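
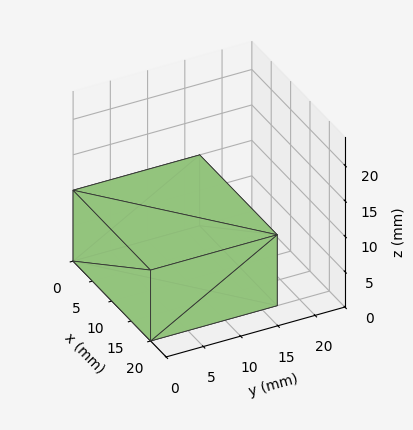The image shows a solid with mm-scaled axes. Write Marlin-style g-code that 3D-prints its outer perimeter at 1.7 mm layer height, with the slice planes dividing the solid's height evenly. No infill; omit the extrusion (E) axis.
Reading the render: the shape is a rectangular box, roughly 20 × 17 mm footprint and 10 mm tall (dimensions read to the nearest mm from the axis ticks). For the g-code, the solid's height is divided into equal slices at the stated Δz and each level perimeter traced with G1 moves after a G0 lift.

; perimeter-only toolpath
G21 ; units = mm
G90 ; absolute positioning
G28 ; home
; layer 1
G0 Z1.7
G0 X0.0 Y0.0
G1 X20.0 Y0.0
G1 X20.0 Y17.0
G1 X0.0 Y17.0
G1 X0.0 Y0.0
; layer 2
G0 Z3.3
G0 X0.0 Y0.0
G1 X20.0 Y0.0
G1 X20.0 Y17.0
G1 X0.0 Y17.0
G1 X0.0 Y0.0
; layer 3
G0 Z5.0
G0 X0.0 Y0.0
G1 X20.0 Y0.0
G1 X20.0 Y17.0
G1 X0.0 Y17.0
G1 X0.0 Y0.0
; layer 4
G0 Z6.7
G0 X0.0 Y0.0
G1 X20.0 Y0.0
G1 X20.0 Y17.0
G1 X0.0 Y17.0
G1 X0.0 Y0.0
; layer 5
G0 Z8.3
G0 X0.0 Y0.0
G1 X20.0 Y0.0
G1 X20.0 Y17.0
G1 X0.0 Y17.0
G1 X0.0 Y0.0
; layer 6
G0 Z10.0
G0 X0.0 Y0.0
G1 X20.0 Y0.0
G1 X20.0 Y17.0
G1 X0.0 Y17.0
G1 X0.0 Y0.0
M2 ; end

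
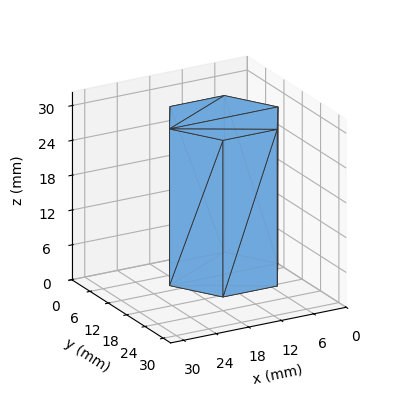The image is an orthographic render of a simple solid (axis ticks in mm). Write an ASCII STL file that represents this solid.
Reading the render: the shape is a regular 6-sided prism (a cylinder approximated with 6 flat sides), circumscribed radius ≈ 10 mm, height ≈ 27 mm (dimensions read to the nearest mm from the axis ticks). For the STL, each face is triangulated and given an outward normal.

solid part
  facet normal 0.0000 0.0000 -1.0000
    outer loop
      vertex 5.00 18.66 0.00
      vertex 15.00 18.66 0.00
      vertex 20.00 10.00 0.00
    endloop
  endfacet
  facet normal 0.0000 0.0000 -1.0000
    outer loop
      vertex 0.00 10.00 0.00
      vertex 5.00 18.66 0.00
      vertex 20.00 10.00 0.00
    endloop
  endfacet
  facet normal 0.0000 0.0000 -1.0000
    outer loop
      vertex 5.00 1.34 0.00
      vertex 0.00 10.00 0.00
      vertex 20.00 10.00 0.00
    endloop
  endfacet
  facet normal 0.0000 0.0000 -1.0000
    outer loop
      vertex 15.00 1.34 0.00
      vertex 5.00 1.34 0.00
      vertex 20.00 10.00 0.00
    endloop
  endfacet
  facet normal 0.0000 0.0000 1.0000
    outer loop
      vertex 20.00 10.00 27.00
      vertex 15.00 18.66 27.00
      vertex 5.00 18.66 27.00
    endloop
  endfacet
  facet normal 0.0000 0.0000 1.0000
    outer loop
      vertex 20.00 10.00 27.00
      vertex 5.00 18.66 27.00
      vertex 0.00 10.00 27.00
    endloop
  endfacet
  facet normal 0.0000 0.0000 1.0000
    outer loop
      vertex 20.00 10.00 27.00
      vertex 0.00 10.00 27.00
      vertex 5.00 1.34 27.00
    endloop
  endfacet
  facet normal 0.0000 0.0000 1.0000
    outer loop
      vertex 20.00 10.00 27.00
      vertex 5.00 1.34 27.00
      vertex 15.00 1.34 27.00
    endloop
  endfacet
  facet normal 0.8660 0.5000 0.0000
    outer loop
      vertex 20.00 10.00 0.00
      vertex 15.00 18.66 0.00
      vertex 15.00 18.66 27.00
    endloop
  endfacet
  facet normal 0.8660 0.5000 0.0000
    outer loop
      vertex 20.00 10.00 0.00
      vertex 15.00 18.66 27.00
      vertex 20.00 10.00 27.00
    endloop
  endfacet
  facet normal 0.0000 1.0000 0.0000
    outer loop
      vertex 15.00 18.66 0.00
      vertex 5.00 18.66 0.00
      vertex 5.00 18.66 27.00
    endloop
  endfacet
  facet normal 0.0000 1.0000 0.0000
    outer loop
      vertex 15.00 18.66 0.00
      vertex 5.00 18.66 27.00
      vertex 15.00 18.66 27.00
    endloop
  endfacet
  facet normal -0.8660 0.5000 0.0000
    outer loop
      vertex 5.00 18.66 0.00
      vertex 0.00 10.00 0.00
      vertex 0.00 10.00 27.00
    endloop
  endfacet
  facet normal -0.8660 0.5000 0.0000
    outer loop
      vertex 5.00 18.66 0.00
      vertex 0.00 10.00 27.00
      vertex 5.00 18.66 27.00
    endloop
  endfacet
  facet normal -0.8660 -0.5000 0.0000
    outer loop
      vertex 0.00 10.00 0.00
      vertex 5.00 1.34 0.00
      vertex 5.00 1.34 27.00
    endloop
  endfacet
  facet normal -0.8660 -0.5000 0.0000
    outer loop
      vertex 0.00 10.00 0.00
      vertex 5.00 1.34 27.00
      vertex 0.00 10.00 27.00
    endloop
  endfacet
  facet normal 0.0000 -1.0000 0.0000
    outer loop
      vertex 5.00 1.34 0.00
      vertex 15.00 1.34 0.00
      vertex 15.00 1.34 27.00
    endloop
  endfacet
  facet normal 0.0000 -1.0000 0.0000
    outer loop
      vertex 5.00 1.34 0.00
      vertex 15.00 1.34 27.00
      vertex 5.00 1.34 27.00
    endloop
  endfacet
  facet normal 0.8660 -0.5000 0.0000
    outer loop
      vertex 15.00 1.34 0.00
      vertex 20.00 10.00 0.00
      vertex 20.00 10.00 27.00
    endloop
  endfacet
  facet normal 0.8660 -0.5000 0.0000
    outer loop
      vertex 15.00 1.34 0.00
      vertex 20.00 10.00 27.00
      vertex 15.00 1.34 27.00
    endloop
  endfacet
endsolid part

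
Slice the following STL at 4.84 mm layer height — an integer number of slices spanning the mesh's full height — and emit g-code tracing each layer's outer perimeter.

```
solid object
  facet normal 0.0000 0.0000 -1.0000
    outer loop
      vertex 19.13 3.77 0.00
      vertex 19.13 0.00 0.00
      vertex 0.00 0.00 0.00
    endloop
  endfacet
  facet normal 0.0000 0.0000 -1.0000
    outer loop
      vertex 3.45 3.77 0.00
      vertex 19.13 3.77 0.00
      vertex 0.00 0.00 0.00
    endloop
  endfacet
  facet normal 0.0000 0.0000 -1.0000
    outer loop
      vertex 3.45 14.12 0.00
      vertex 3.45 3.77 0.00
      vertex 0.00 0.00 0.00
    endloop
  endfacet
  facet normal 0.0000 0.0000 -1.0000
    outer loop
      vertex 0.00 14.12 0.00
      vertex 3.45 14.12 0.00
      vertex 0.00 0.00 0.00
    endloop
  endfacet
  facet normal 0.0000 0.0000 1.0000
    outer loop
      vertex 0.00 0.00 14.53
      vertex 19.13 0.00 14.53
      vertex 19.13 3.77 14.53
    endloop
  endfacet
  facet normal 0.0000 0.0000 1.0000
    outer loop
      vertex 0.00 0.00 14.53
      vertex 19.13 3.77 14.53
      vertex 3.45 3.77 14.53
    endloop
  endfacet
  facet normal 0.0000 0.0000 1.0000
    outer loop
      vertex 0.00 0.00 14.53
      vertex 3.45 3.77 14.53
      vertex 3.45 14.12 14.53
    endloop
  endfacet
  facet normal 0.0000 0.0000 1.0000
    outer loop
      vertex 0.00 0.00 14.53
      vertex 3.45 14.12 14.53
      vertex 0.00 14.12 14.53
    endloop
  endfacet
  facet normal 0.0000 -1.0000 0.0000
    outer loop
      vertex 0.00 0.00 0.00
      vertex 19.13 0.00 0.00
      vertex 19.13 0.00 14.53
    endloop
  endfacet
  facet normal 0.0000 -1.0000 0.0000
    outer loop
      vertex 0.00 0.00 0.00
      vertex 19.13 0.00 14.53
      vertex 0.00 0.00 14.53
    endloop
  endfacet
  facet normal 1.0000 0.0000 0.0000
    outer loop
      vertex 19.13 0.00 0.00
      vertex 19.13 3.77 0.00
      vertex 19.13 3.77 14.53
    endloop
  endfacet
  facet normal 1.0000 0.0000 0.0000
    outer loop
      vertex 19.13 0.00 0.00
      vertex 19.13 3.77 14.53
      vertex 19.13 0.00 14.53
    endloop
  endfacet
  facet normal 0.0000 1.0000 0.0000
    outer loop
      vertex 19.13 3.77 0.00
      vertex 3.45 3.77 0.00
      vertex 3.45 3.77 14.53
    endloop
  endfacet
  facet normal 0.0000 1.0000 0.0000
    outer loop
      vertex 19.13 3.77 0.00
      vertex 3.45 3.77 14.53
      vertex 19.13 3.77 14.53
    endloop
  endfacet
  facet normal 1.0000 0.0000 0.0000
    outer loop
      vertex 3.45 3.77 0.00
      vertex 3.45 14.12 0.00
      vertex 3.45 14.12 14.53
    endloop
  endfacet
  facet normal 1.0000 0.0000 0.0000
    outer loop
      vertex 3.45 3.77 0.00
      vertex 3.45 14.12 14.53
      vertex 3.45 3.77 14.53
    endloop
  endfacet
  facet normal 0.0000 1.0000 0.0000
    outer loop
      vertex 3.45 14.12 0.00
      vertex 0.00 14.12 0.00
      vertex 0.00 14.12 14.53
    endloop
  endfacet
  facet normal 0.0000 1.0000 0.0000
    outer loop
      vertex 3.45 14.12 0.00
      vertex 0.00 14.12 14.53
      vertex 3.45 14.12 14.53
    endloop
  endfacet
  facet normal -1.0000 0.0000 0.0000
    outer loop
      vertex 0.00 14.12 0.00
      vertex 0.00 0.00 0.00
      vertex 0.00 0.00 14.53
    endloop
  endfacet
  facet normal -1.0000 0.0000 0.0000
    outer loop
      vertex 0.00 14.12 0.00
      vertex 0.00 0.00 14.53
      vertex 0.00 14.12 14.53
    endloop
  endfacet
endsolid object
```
; perimeter-only toolpath
G21 ; units = mm
G90 ; absolute positioning
G28 ; home
; layer 1
G0 Z4.84
G0 X0.00 Y0.00
G1 X19.13 Y0.00
G1 X19.13 Y3.77
G1 X3.45 Y3.77
G1 X3.45 Y14.12
G1 X0.00 Y14.12
G1 X0.00 Y0.00
; layer 2
G0 Z9.69
G0 X0.00 Y0.00
G1 X19.13 Y0.00
G1 X19.13 Y3.77
G1 X3.45 Y3.77
G1 X3.45 Y14.12
G1 X0.00 Y14.12
G1 X0.00 Y0.00
; layer 3
G0 Z14.53
G0 X0.00 Y0.00
G1 X19.13 Y0.00
G1 X19.13 Y3.77
G1 X3.45 Y3.77
G1 X3.45 Y14.12
G1 X0.00 Y14.12
G1 X0.00 Y0.00
M2 ; end

The solid is an L-shaped prism: outer 19.1 × 14.1 mm, arm thicknesses ≈ 3.77 mm (horizontal) and 3.45 mm (vertical), extruded 14.5 mm in z. Slicing at Δz = 4.84 mm — 3 equal slices spanning the solid's height, so layer i sits at z = i·h/3 — gives 3 non-empty perimeters. Each is a 6-segment closed polygon; G0 lifts to the layer z and rapids to the start vertex, then G1 traces the edges.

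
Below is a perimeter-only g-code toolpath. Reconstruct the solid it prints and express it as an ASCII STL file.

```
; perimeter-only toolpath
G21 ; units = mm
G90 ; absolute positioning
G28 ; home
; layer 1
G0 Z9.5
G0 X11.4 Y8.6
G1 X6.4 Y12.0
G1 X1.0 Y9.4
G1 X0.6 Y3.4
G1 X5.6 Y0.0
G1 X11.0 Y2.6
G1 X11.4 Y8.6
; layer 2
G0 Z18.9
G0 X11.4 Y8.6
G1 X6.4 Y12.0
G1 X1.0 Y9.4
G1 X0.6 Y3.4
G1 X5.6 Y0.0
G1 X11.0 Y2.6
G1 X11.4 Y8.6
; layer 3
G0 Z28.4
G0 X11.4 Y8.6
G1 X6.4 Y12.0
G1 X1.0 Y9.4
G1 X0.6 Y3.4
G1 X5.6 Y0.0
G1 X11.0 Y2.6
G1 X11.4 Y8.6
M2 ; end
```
solid part
  facet normal 0.0000 0.0000 -1.0000
    outer loop
      vertex 1.0 9.4 0.0
      vertex 6.4 12.0 0.0
      vertex 11.4 8.6 0.0
    endloop
  endfacet
  facet normal 0.0000 0.0000 -1.0000
    outer loop
      vertex 0.6 3.4 0.0
      vertex 1.0 9.4 0.0
      vertex 11.4 8.6 0.0
    endloop
  endfacet
  facet normal 0.0000 0.0000 -1.0000
    outer loop
      vertex 5.6 0.0 0.0
      vertex 0.6 3.4 0.0
      vertex 11.4 8.6 0.0
    endloop
  endfacet
  facet normal 0.0000 0.0000 -1.0000
    outer loop
      vertex 11.0 2.6 0.0
      vertex 5.6 0.0 0.0
      vertex 11.4 8.6 0.0
    endloop
  endfacet
  facet normal 0.0000 0.0000 1.0000
    outer loop
      vertex 11.4 8.6 28.4
      vertex 6.4 12.0 28.4
      vertex 1.0 9.4 28.4
    endloop
  endfacet
  facet normal 0.0000 0.0000 1.0000
    outer loop
      vertex 11.4 8.6 28.4
      vertex 1.0 9.4 28.4
      vertex 0.6 3.4 28.4
    endloop
  endfacet
  facet normal 0.0000 0.0000 1.0000
    outer loop
      vertex 11.4 8.6 28.4
      vertex 0.6 3.4 28.4
      vertex 5.6 0.0 28.4
    endloop
  endfacet
  facet normal 0.0000 0.0000 1.0000
    outer loop
      vertex 11.4 8.6 28.4
      vertex 5.6 0.0 28.4
      vertex 11.0 2.6 28.4
    endloop
  endfacet
  facet normal 0.5623 0.8269 0.0000
    outer loop
      vertex 11.4 8.6 0.0
      vertex 6.4 12.0 0.0
      vertex 6.4 12.0 28.4
    endloop
  endfacet
  facet normal 0.5623 0.8269 0.0000
    outer loop
      vertex 11.4 8.6 0.0
      vertex 6.4 12.0 28.4
      vertex 11.4 8.6 28.4
    endloop
  endfacet
  facet normal -0.4338 0.9010 0.0000
    outer loop
      vertex 6.4 12.0 0.0
      vertex 1.0 9.4 0.0
      vertex 1.0 9.4 28.4
    endloop
  endfacet
  facet normal -0.4338 0.9010 0.0000
    outer loop
      vertex 6.4 12.0 0.0
      vertex 1.0 9.4 28.4
      vertex 6.4 12.0 28.4
    endloop
  endfacet
  facet normal -0.9978 0.0665 0.0000
    outer loop
      vertex 1.0 9.4 0.0
      vertex 0.6 3.4 0.0
      vertex 0.6 3.4 28.4
    endloop
  endfacet
  facet normal -0.9978 0.0665 0.0000
    outer loop
      vertex 1.0 9.4 0.0
      vertex 0.6 3.4 28.4
      vertex 1.0 9.4 28.4
    endloop
  endfacet
  facet normal -0.5623 -0.8269 0.0000
    outer loop
      vertex 0.6 3.4 0.0
      vertex 5.6 0.0 0.0
      vertex 5.6 0.0 28.4
    endloop
  endfacet
  facet normal -0.5623 -0.8269 0.0000
    outer loop
      vertex 0.6 3.4 0.0
      vertex 5.6 0.0 28.4
      vertex 0.6 3.4 28.4
    endloop
  endfacet
  facet normal 0.4338 -0.9010 0.0000
    outer loop
      vertex 5.6 0.0 0.0
      vertex 11.0 2.6 0.0
      vertex 11.0 2.6 28.4
    endloop
  endfacet
  facet normal 0.4338 -0.9010 0.0000
    outer loop
      vertex 5.6 0.0 0.0
      vertex 11.0 2.6 28.4
      vertex 5.6 0.0 28.4
    endloop
  endfacet
  facet normal 0.9978 -0.0665 0.0000
    outer loop
      vertex 11.0 2.6 0.0
      vertex 11.4 8.6 0.0
      vertex 11.4 8.6 28.4
    endloop
  endfacet
  facet normal 0.9978 -0.0665 0.0000
    outer loop
      vertex 11.0 2.6 0.0
      vertex 11.4 8.6 28.4
      vertex 11.0 2.6 28.4
    endloop
  endfacet
endsolid part

The G0 Z moves step by Δz≈9.5 mm. Every layer's G1 loop is the same polygon, so the solid is a straight extrusion of it from z=0 to z≈28.4. Closing with flat bottom and top caps and triangulating gives 20 facets — a regular 6-sided prism (a cylinder approximated with 6 flat sides), circumscribed radius ≈ 6 mm, height ≈ 28.4 mm.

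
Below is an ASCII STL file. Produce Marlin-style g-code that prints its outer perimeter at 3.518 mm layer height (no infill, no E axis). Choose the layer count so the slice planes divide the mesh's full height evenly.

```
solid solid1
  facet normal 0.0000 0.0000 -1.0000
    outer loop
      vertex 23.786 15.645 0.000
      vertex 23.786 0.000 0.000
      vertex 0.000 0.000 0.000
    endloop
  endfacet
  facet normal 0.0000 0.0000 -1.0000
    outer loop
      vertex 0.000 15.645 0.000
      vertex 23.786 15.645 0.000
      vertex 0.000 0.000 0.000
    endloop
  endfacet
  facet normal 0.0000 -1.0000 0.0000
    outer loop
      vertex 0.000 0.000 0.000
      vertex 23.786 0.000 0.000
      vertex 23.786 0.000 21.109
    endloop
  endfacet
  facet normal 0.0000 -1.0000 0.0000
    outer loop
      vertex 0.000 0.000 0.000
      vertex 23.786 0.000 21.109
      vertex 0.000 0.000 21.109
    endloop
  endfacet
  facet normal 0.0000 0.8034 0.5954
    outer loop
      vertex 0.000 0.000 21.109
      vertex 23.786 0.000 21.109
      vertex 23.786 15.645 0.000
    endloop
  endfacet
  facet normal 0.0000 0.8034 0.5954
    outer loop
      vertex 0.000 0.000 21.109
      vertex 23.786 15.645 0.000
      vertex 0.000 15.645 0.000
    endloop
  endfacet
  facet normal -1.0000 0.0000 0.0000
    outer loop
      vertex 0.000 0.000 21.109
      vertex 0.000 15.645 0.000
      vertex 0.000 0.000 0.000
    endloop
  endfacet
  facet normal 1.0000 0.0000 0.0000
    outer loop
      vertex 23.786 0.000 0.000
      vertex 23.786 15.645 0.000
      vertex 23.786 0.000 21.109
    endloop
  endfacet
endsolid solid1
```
; perimeter-only toolpath
G21 ; units = mm
G90 ; absolute positioning
G28 ; home
; layer 1
G0 Z3.518
G0 X0.000 Y0.000
G1 X23.786 Y0.000
G1 X23.786 Y13.037
G1 X0.000 Y13.037
G1 X0.000 Y0.000
; layer 2
G0 Z7.036
G0 X0.000 Y0.000
G1 X23.786 Y0.000
G1 X23.786 Y10.430
G1 X0.000 Y10.430
G1 X0.000 Y0.000
; layer 3
G0 Z10.555
G0 X0.000 Y0.000
G1 X23.786 Y0.000
G1 X23.786 Y7.822
G1 X0.000 Y7.822
G1 X0.000 Y0.000
; layer 4
G0 Z14.073
G0 X0.000 Y0.000
G1 X23.786 Y0.000
G1 X23.786 Y5.215
G1 X0.000 Y5.215
G1 X0.000 Y0.000
; layer 5
G0 Z17.591
G0 X0.000 Y0.000
G1 X23.786 Y0.000
G1 X23.786 Y2.607
G1 X0.000 Y2.607
G1 X0.000 Y0.000
M2 ; end

The solid is a wedge (ramp): 23.8 × 15.6 mm base, rising to 21.1 mm along the y=0 edge and sloping linearly to z=0 at y=15.6. Slicing at Δz = 3.518 mm — 6 equal slices spanning the solid's height, so layer i sits at z = i·h/6 — gives 5 non-empty perimeters. Each is a 4-segment closed polygon; G0 lifts to the layer z and rapids to the start vertex, then G1 traces the edges. The cross-section shrinks linearly with z (the slice at the apex is degenerate and omitted).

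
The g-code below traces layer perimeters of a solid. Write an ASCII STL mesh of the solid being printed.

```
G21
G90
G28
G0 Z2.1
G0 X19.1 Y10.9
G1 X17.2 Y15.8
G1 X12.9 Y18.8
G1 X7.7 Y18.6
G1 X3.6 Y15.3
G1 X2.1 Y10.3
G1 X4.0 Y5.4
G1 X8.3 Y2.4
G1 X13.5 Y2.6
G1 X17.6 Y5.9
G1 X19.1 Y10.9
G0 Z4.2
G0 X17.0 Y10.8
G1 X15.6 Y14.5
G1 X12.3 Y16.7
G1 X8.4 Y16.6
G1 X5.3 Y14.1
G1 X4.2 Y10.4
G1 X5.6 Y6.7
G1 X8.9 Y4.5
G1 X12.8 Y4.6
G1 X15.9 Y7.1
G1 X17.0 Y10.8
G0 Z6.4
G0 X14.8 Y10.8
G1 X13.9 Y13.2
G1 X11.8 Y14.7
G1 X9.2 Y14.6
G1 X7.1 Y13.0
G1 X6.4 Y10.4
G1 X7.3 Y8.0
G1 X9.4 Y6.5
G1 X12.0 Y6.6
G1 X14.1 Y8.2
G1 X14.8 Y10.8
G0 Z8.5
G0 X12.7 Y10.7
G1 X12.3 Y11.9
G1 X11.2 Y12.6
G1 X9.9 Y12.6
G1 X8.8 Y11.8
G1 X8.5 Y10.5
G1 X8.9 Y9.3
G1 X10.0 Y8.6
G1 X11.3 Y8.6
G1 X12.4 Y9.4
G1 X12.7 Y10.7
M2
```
solid part
  facet normal 0.0000 0.0000 -1.0000
    outer loop
      vertex 13.5 20.8 0.0
      vertex 18.9 17.1 0.0
      vertex 21.2 11.0 0.0
    endloop
  endfacet
  facet normal 0.0000 0.0000 -1.0000
    outer loop
      vertex 7.0 20.6 0.0
      vertex 13.5 20.8 0.0
      vertex 21.2 11.0 0.0
    endloop
  endfacet
  facet normal 0.0000 0.0000 -1.0000
    outer loop
      vertex 1.8 16.5 0.0
      vertex 7.0 20.6 0.0
      vertex 21.2 11.0 0.0
    endloop
  endfacet
  facet normal 0.0000 0.0000 -1.0000
    outer loop
      vertex 0.0 10.2 0.0
      vertex 1.8 16.5 0.0
      vertex 21.2 11.0 0.0
    endloop
  endfacet
  facet normal 0.0000 0.0000 -1.0000
    outer loop
      vertex 2.3 4.1 0.0
      vertex 0.0 10.2 0.0
      vertex 21.2 11.0 0.0
    endloop
  endfacet
  facet normal 0.0000 0.0000 -1.0000
    outer loop
      vertex 7.7 0.4 0.0
      vertex 2.3 4.1 0.0
      vertex 21.2 11.0 0.0
    endloop
  endfacet
  facet normal 0.0000 0.0000 -1.0000
    outer loop
      vertex 14.2 0.6 0.0
      vertex 7.7 0.4 0.0
      vertex 21.2 11.0 0.0
    endloop
  endfacet
  facet normal 0.0000 0.0000 -1.0000
    outer loop
      vertex 19.4 4.7 0.0
      vertex 14.2 0.6 0.0
      vertex 21.2 11.0 0.0
    endloop
  endfacet
  facet normal 0.6787 0.2559 0.6884
    outer loop
      vertex 21.2 11.0 0.0
      vertex 18.9 17.1 0.0
      vertex 10.6 10.6 10.6
    endloop
  endfacet
  facet normal 0.4101 0.5985 0.6882
    outer loop
      vertex 18.9 17.1 0.0
      vertex 13.5 20.8 0.0
      vertex 10.6 10.6 10.6
    endloop
  endfacet
  facet normal -0.0223 0.7234 0.6900
    outer loop
      vertex 13.5 20.8 0.0
      vertex 7.0 20.6 0.0
      vertex 10.6 10.6 10.6
    endloop
  endfacet
  facet normal -0.4486 0.5690 0.6892
    outer loop
      vertex 7.0 20.6 0.0
      vertex 1.8 16.5 0.0
      vertex 10.6 10.6 10.6
    endloop
  endfacet
  facet normal -0.6967 0.1991 0.6892
    outer loop
      vertex 1.8 16.5 0.0
      vertex 0.0 10.2 0.0
      vertex 10.6 10.6 10.6
    endloop
  endfacet
  facet normal -0.6787 -0.2559 0.6884
    outer loop
      vertex 0.0 10.2 0.0
      vertex 2.3 4.1 0.0
      vertex 10.6 10.6 10.6
    endloop
  endfacet
  facet normal -0.4101 -0.5985 0.6882
    outer loop
      vertex 2.3 4.1 0.0
      vertex 7.7 0.4 0.0
      vertex 10.6 10.6 10.6
    endloop
  endfacet
  facet normal 0.0223 -0.7234 0.6900
    outer loop
      vertex 7.7 0.4 0.0
      vertex 14.2 0.6 0.0
      vertex 10.6 10.6 10.6
    endloop
  endfacet
  facet normal 0.4486 -0.5690 0.6892
    outer loop
      vertex 14.2 0.6 0.0
      vertex 19.4 4.7 0.0
      vertex 10.6 10.6 10.6
    endloop
  endfacet
  facet normal 0.6967 -0.1991 0.6892
    outer loop
      vertex 19.4 4.7 0.0
      vertex 21.2 11.0 0.0
      vertex 10.6 10.6 10.6
    endloop
  endfacet
endsolid part

The G0 Z moves step by Δz≈2.1 mm. The G1 loops shrink linearly with z, so the solid tapers from its base footprint up to z≈10.6. Closing with a flat bottom cap and the tapered top and triangulating gives 18 facets — a regular 10-sided pyramid, base circumscribed radius ≈ 10.6 mm, apex at z ≈ 10.6 mm.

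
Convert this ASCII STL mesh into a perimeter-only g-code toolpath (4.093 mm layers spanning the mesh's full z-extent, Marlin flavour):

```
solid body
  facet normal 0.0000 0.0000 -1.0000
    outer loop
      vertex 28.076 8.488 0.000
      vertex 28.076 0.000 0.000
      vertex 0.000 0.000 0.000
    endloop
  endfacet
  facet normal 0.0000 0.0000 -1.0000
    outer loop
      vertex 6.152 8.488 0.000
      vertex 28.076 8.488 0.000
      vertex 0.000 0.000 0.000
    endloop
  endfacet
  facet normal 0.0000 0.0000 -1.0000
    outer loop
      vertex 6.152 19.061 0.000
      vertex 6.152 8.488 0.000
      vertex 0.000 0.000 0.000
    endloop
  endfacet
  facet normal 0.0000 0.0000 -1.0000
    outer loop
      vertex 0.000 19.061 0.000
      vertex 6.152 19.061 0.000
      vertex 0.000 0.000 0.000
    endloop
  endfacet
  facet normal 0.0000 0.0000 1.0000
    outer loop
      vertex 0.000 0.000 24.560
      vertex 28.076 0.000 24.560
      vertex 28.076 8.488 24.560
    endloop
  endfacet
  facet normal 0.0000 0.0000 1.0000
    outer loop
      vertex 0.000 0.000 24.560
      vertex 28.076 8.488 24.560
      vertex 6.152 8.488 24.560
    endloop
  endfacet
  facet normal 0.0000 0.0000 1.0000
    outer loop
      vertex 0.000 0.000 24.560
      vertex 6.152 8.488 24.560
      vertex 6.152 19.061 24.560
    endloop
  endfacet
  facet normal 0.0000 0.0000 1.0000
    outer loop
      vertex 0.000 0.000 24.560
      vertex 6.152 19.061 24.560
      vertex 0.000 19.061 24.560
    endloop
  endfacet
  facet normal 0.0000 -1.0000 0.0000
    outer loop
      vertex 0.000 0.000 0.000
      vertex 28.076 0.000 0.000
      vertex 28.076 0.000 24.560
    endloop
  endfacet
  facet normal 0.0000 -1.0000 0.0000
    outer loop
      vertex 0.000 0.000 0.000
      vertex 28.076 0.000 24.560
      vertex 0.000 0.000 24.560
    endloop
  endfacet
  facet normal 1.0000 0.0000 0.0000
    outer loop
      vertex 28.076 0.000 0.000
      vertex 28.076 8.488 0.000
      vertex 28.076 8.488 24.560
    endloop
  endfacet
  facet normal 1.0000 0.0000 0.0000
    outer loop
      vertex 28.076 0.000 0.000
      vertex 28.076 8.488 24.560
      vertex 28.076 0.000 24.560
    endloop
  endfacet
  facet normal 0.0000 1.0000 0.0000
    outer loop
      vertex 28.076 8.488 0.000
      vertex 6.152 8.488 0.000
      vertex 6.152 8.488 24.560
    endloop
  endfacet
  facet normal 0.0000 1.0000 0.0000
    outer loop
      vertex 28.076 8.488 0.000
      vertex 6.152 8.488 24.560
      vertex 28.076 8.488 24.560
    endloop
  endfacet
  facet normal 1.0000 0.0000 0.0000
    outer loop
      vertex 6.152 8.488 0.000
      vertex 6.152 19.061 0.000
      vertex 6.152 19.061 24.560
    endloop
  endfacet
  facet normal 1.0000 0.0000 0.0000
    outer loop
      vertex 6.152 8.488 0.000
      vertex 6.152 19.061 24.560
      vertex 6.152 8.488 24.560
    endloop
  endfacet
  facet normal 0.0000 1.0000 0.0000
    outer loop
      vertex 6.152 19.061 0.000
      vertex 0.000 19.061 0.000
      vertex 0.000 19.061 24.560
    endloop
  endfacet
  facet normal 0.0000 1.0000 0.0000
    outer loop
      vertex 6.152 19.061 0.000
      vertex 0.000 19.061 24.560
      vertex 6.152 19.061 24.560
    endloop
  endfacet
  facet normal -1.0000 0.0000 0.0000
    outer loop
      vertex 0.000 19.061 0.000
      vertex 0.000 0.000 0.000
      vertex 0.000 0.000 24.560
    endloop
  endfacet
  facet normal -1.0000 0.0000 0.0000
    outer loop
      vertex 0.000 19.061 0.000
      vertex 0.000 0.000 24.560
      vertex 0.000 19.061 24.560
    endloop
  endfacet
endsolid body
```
; perimeter-only toolpath
G21 ; units = mm
G90 ; absolute positioning
G28 ; home
; layer 1
G0 Z4.093
G0 X0.000 Y0.000
G1 X28.076 Y0.000
G1 X28.076 Y8.488
G1 X6.152 Y8.488
G1 X6.152 Y19.061
G1 X0.000 Y19.061
G1 X0.000 Y0.000
; layer 2
G0 Z8.187
G0 X0.000 Y0.000
G1 X28.076 Y0.000
G1 X28.076 Y8.488
G1 X6.152 Y8.488
G1 X6.152 Y19.061
G1 X0.000 Y19.061
G1 X0.000 Y0.000
; layer 3
G0 Z12.280
G0 X0.000 Y0.000
G1 X28.076 Y0.000
G1 X28.076 Y8.488
G1 X6.152 Y8.488
G1 X6.152 Y19.061
G1 X0.000 Y19.061
G1 X0.000 Y0.000
; layer 4
G0 Z16.373
G0 X0.000 Y0.000
G1 X28.076 Y0.000
G1 X28.076 Y8.488
G1 X6.152 Y8.488
G1 X6.152 Y19.061
G1 X0.000 Y19.061
G1 X0.000 Y0.000
; layer 5
G0 Z20.467
G0 X0.000 Y0.000
G1 X28.076 Y0.000
G1 X28.076 Y8.488
G1 X6.152 Y8.488
G1 X6.152 Y19.061
G1 X0.000 Y19.061
G1 X0.000 Y0.000
; layer 6
G0 Z24.560
G0 X0.000 Y0.000
G1 X28.076 Y0.000
G1 X28.076 Y8.488
G1 X6.152 Y8.488
G1 X6.152 Y19.061
G1 X0.000 Y19.061
G1 X0.000 Y0.000
M2 ; end

The solid is an L-shaped prism: outer 28.1 × 19.1 mm, arm thicknesses ≈ 8.49 mm (horizontal) and 6.15 mm (vertical), extruded 24.6 mm in z. Slicing at Δz = 4.093 mm — 6 equal slices spanning the solid's height, so layer i sits at z = i·h/6 — gives 6 non-empty perimeters. Each is a 6-segment closed polygon; G0 lifts to the layer z and rapids to the start vertex, then G1 traces the edges.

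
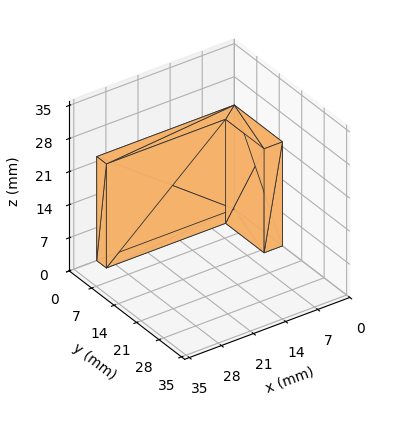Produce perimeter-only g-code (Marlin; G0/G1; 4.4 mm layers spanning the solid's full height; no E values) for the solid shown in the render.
Reading the render: the shape is an L-shaped prism: outer 30 × 15 mm, arm thicknesses ≈ 3 mm (horizontal) and 4 mm (vertical), extruded 22 mm in z (dimensions read to the nearest mm from the axis ticks). For the g-code, the solid's height is divided into equal slices at the stated Δz and each level perimeter traced with G1 moves after a G0 lift.

; perimeter-only toolpath
G21 ; units = mm
G90 ; absolute positioning
G28 ; home
; layer 1
G0 Z4.4
G0 X0.0 Y0.0
G1 X30.0 Y0.0
G1 X30.0 Y3.0
G1 X4.0 Y3.0
G1 X4.0 Y15.0
G1 X0.0 Y15.0
G1 X0.0 Y0.0
; layer 2
G0 Z8.8
G0 X0.0 Y0.0
G1 X30.0 Y0.0
G1 X30.0 Y3.0
G1 X4.0 Y3.0
G1 X4.0 Y15.0
G1 X0.0 Y15.0
G1 X0.0 Y0.0
; layer 3
G0 Z13.2
G0 X0.0 Y0.0
G1 X30.0 Y0.0
G1 X30.0 Y3.0
G1 X4.0 Y3.0
G1 X4.0 Y15.0
G1 X0.0 Y15.0
G1 X0.0 Y0.0
; layer 4
G0 Z17.6
G0 X0.0 Y0.0
G1 X30.0 Y0.0
G1 X30.0 Y3.0
G1 X4.0 Y3.0
G1 X4.0 Y15.0
G1 X0.0 Y15.0
G1 X0.0 Y0.0
; layer 5
G0 Z22.0
G0 X0.0 Y0.0
G1 X30.0 Y0.0
G1 X30.0 Y3.0
G1 X4.0 Y3.0
G1 X4.0 Y15.0
G1 X0.0 Y15.0
G1 X0.0 Y0.0
M2 ; end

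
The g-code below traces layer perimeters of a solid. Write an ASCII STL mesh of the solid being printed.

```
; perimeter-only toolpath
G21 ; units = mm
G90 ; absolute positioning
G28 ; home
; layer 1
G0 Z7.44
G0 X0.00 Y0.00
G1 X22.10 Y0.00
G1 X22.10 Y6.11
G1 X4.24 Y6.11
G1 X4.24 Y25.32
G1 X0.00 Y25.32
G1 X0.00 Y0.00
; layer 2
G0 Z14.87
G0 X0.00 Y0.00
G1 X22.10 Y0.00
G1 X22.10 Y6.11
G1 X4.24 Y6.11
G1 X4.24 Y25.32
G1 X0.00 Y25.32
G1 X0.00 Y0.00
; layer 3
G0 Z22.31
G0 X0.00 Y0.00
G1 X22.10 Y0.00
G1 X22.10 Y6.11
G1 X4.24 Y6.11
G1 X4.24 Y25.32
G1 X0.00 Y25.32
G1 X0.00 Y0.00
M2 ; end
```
solid part
  facet normal 0.0000 0.0000 -1.0000
    outer loop
      vertex 22.10 6.11 0.00
      vertex 22.10 0.00 0.00
      vertex 0.00 0.00 0.00
    endloop
  endfacet
  facet normal 0.0000 0.0000 -1.0000
    outer loop
      vertex 4.24 6.11 0.00
      vertex 22.10 6.11 0.00
      vertex 0.00 0.00 0.00
    endloop
  endfacet
  facet normal 0.0000 0.0000 -1.0000
    outer loop
      vertex 4.24 25.32 0.00
      vertex 4.24 6.11 0.00
      vertex 0.00 0.00 0.00
    endloop
  endfacet
  facet normal 0.0000 0.0000 -1.0000
    outer loop
      vertex 0.00 25.32 0.00
      vertex 4.24 25.32 0.00
      vertex 0.00 0.00 0.00
    endloop
  endfacet
  facet normal 0.0000 0.0000 1.0000
    outer loop
      vertex 0.00 0.00 22.31
      vertex 22.10 0.00 22.31
      vertex 22.10 6.11 22.31
    endloop
  endfacet
  facet normal 0.0000 0.0000 1.0000
    outer loop
      vertex 0.00 0.00 22.31
      vertex 22.10 6.11 22.31
      vertex 4.24 6.11 22.31
    endloop
  endfacet
  facet normal 0.0000 0.0000 1.0000
    outer loop
      vertex 0.00 0.00 22.31
      vertex 4.24 6.11 22.31
      vertex 4.24 25.32 22.31
    endloop
  endfacet
  facet normal 0.0000 0.0000 1.0000
    outer loop
      vertex 0.00 0.00 22.31
      vertex 4.24 25.32 22.31
      vertex 0.00 25.32 22.31
    endloop
  endfacet
  facet normal 0.0000 -1.0000 0.0000
    outer loop
      vertex 0.00 0.00 0.00
      vertex 22.10 0.00 0.00
      vertex 22.10 0.00 22.31
    endloop
  endfacet
  facet normal 0.0000 -1.0000 0.0000
    outer loop
      vertex 0.00 0.00 0.00
      vertex 22.10 0.00 22.31
      vertex 0.00 0.00 22.31
    endloop
  endfacet
  facet normal 1.0000 0.0000 0.0000
    outer loop
      vertex 22.10 0.00 0.00
      vertex 22.10 6.11 0.00
      vertex 22.10 6.11 22.31
    endloop
  endfacet
  facet normal 1.0000 0.0000 0.0000
    outer loop
      vertex 22.10 0.00 0.00
      vertex 22.10 6.11 22.31
      vertex 22.10 0.00 22.31
    endloop
  endfacet
  facet normal 0.0000 1.0000 0.0000
    outer loop
      vertex 22.10 6.11 0.00
      vertex 4.24 6.11 0.00
      vertex 4.24 6.11 22.31
    endloop
  endfacet
  facet normal 0.0000 1.0000 0.0000
    outer loop
      vertex 22.10 6.11 0.00
      vertex 4.24 6.11 22.31
      vertex 22.10 6.11 22.31
    endloop
  endfacet
  facet normal 1.0000 0.0000 0.0000
    outer loop
      vertex 4.24 6.11 0.00
      vertex 4.24 25.32 0.00
      vertex 4.24 25.32 22.31
    endloop
  endfacet
  facet normal 1.0000 0.0000 0.0000
    outer loop
      vertex 4.24 6.11 0.00
      vertex 4.24 25.32 22.31
      vertex 4.24 6.11 22.31
    endloop
  endfacet
  facet normal 0.0000 1.0000 0.0000
    outer loop
      vertex 4.24 25.32 0.00
      vertex 0.00 25.32 0.00
      vertex 0.00 25.32 22.31
    endloop
  endfacet
  facet normal 0.0000 1.0000 0.0000
    outer loop
      vertex 4.24 25.32 0.00
      vertex 0.00 25.32 22.31
      vertex 4.24 25.32 22.31
    endloop
  endfacet
  facet normal -1.0000 0.0000 0.0000
    outer loop
      vertex 0.00 25.32 0.00
      vertex 0.00 0.00 0.00
      vertex 0.00 0.00 22.31
    endloop
  endfacet
  facet normal -1.0000 0.0000 0.0000
    outer loop
      vertex 0.00 25.32 0.00
      vertex 0.00 0.00 22.31
      vertex 0.00 25.32 22.31
    endloop
  endfacet
endsolid part

The G0 Z moves step by Δz≈7.44 mm. Every layer's G1 loop is the same polygon, so the solid is a straight extrusion of it from z=0 to z≈22.3. Closing with flat bottom and top caps and triangulating gives 20 facets — an L-shaped prism: outer 22.1 × 25.3 mm, arm thicknesses ≈ 6.11 mm (horizontal) and 4.24 mm (vertical), extruded 22.3 mm in z.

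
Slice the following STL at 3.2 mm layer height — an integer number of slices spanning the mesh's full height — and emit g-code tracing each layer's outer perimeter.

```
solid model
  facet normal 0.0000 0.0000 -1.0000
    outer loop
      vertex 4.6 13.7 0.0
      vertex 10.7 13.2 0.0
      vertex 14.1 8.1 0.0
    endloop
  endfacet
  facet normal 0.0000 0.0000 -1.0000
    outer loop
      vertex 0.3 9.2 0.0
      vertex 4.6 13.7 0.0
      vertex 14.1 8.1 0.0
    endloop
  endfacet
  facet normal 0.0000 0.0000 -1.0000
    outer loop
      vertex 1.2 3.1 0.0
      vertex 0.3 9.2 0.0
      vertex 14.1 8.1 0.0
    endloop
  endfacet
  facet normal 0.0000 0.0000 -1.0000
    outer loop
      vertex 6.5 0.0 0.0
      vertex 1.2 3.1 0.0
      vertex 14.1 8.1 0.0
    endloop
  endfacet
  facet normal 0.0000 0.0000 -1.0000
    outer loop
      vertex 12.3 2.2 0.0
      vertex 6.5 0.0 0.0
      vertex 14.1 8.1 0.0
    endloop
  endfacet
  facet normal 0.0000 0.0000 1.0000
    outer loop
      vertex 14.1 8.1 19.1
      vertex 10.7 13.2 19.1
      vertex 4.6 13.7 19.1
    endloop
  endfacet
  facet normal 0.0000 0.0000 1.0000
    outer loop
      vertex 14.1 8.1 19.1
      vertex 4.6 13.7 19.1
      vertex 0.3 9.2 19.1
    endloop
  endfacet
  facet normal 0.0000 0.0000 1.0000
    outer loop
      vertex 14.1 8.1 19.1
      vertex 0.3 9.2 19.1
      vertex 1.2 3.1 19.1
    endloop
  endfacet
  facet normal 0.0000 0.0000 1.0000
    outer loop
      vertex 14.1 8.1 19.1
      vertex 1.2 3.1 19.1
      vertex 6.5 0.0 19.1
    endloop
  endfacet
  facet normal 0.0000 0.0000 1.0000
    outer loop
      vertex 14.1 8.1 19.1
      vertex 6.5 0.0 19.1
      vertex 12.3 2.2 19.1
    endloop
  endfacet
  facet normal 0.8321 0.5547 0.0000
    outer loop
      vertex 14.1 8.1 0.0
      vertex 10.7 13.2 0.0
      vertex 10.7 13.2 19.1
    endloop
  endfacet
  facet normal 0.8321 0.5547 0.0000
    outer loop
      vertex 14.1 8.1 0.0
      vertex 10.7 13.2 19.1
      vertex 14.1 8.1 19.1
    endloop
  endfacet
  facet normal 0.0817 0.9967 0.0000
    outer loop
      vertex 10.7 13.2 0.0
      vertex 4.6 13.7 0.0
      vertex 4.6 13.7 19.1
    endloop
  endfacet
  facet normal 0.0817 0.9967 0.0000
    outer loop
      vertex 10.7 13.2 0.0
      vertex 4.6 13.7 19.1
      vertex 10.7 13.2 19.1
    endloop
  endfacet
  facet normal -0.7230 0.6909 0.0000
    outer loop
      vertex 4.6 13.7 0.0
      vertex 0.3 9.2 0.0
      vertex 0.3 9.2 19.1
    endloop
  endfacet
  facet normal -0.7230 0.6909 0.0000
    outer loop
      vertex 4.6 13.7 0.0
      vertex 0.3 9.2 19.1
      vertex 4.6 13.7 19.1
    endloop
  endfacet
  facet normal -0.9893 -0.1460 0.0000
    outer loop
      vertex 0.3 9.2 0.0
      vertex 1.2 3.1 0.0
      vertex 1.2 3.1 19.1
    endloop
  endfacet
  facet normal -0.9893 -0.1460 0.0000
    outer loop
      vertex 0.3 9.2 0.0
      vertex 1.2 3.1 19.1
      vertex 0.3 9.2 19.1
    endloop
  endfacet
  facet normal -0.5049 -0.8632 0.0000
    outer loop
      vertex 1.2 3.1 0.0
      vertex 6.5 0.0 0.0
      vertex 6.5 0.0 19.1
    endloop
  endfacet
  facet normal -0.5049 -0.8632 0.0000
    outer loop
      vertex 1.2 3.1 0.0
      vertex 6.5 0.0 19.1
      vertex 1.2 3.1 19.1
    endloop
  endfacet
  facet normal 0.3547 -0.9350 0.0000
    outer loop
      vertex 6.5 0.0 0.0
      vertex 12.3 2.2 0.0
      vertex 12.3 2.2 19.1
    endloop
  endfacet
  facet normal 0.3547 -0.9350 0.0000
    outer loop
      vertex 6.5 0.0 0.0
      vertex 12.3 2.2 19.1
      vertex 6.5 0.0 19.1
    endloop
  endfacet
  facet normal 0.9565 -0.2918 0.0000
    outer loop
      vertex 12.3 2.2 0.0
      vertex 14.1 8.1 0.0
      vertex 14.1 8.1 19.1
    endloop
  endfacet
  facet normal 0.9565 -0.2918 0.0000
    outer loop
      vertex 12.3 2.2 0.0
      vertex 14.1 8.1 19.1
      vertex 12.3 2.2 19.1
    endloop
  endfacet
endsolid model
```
; perimeter-only toolpath
G21 ; units = mm
G90 ; absolute positioning
G28 ; home
; layer 1
G0 Z3.2
G0 X14.1 Y8.1
G1 X10.7 Y13.2
G1 X4.6 Y13.7
G1 X0.3 Y9.2
G1 X1.2 Y3.1
G1 X6.5 Y0.0
G1 X12.3 Y2.2
G1 X14.1 Y8.1
; layer 2
G0 Z6.4
G0 X14.1 Y8.1
G1 X10.7 Y13.2
G1 X4.6 Y13.7
G1 X0.3 Y9.2
G1 X1.2 Y3.1
G1 X6.5 Y0.0
G1 X12.3 Y2.2
G1 X14.1 Y8.1
; layer 3
G0 Z9.6
G0 X14.1 Y8.1
G1 X10.7 Y13.2
G1 X4.6 Y13.7
G1 X0.3 Y9.2
G1 X1.2 Y3.1
G1 X6.5 Y0.0
G1 X12.3 Y2.2
G1 X14.1 Y8.1
; layer 4
G0 Z12.7
G0 X14.1 Y8.1
G1 X10.7 Y13.2
G1 X4.6 Y13.7
G1 X0.3 Y9.2
G1 X1.2 Y3.1
G1 X6.5 Y0.0
G1 X12.3 Y2.2
G1 X14.1 Y8.1
; layer 5
G0 Z15.9
G0 X14.1 Y8.1
G1 X10.7 Y13.2
G1 X4.6 Y13.7
G1 X0.3 Y9.2
G1 X1.2 Y3.1
G1 X6.5 Y0.0
G1 X12.3 Y2.2
G1 X14.1 Y8.1
; layer 6
G0 Z19.1
G0 X14.1 Y8.1
G1 X10.7 Y13.2
G1 X4.6 Y13.7
G1 X0.3 Y9.2
G1 X1.2 Y3.1
G1 X6.5 Y0.0
G1 X12.3 Y2.2
G1 X14.1 Y8.1
M2 ; end

The solid is a regular 7-sided prism (a cylinder approximated with 7 flat sides), circumscribed radius ≈ 7.1 mm, height ≈ 19.1 mm. Slicing at Δz = 3.2 mm — 6 equal slices spanning the solid's height, so layer i sits at z = i·h/6 — gives 6 non-empty perimeters. Each is a 7-segment closed polygon; G0 lifts to the layer z and rapids to the start vertex, then G1 traces the edges.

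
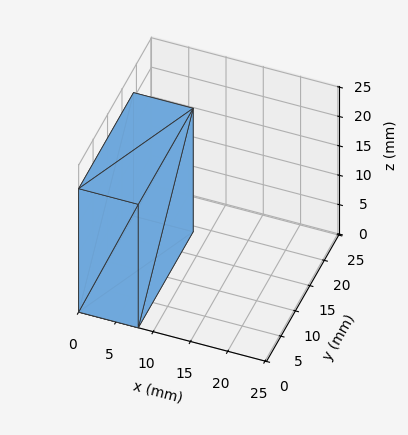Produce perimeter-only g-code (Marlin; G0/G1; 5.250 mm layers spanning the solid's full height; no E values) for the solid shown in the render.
Reading the render: the shape is a rectangular box, roughly 8 × 19 mm footprint and 21 mm tall (dimensions read to the nearest mm from the axis ticks). For the g-code, the solid's height is divided into equal slices at the stated Δz and each level perimeter traced with G1 moves after a G0 lift.

; perimeter-only toolpath
G21 ; units = mm
G90 ; absolute positioning
G28 ; home
; layer 1
G0 Z5.250
G0 X0.000 Y0.000
G1 X8.000 Y0.000
G1 X8.000 Y19.000
G1 X0.000 Y19.000
G1 X0.000 Y0.000
; layer 2
G0 Z10.500
G0 X0.000 Y0.000
G1 X8.000 Y0.000
G1 X8.000 Y19.000
G1 X0.000 Y19.000
G1 X0.000 Y0.000
; layer 3
G0 Z15.750
G0 X0.000 Y0.000
G1 X8.000 Y0.000
G1 X8.000 Y19.000
G1 X0.000 Y19.000
G1 X0.000 Y0.000
; layer 4
G0 Z21.000
G0 X0.000 Y0.000
G1 X8.000 Y0.000
G1 X8.000 Y19.000
G1 X0.000 Y19.000
G1 X0.000 Y0.000
M2 ; end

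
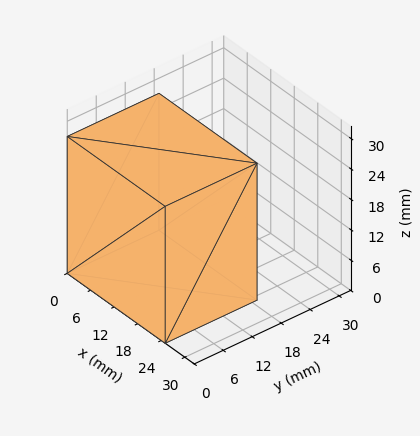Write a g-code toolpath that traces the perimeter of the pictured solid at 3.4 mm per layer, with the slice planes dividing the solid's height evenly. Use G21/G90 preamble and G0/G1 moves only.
Reading the render: the shape is a rectangular box, roughly 25 × 19 mm footprint and 27 mm tall (dimensions read to the nearest mm from the axis ticks). For the g-code, the solid's height is divided into equal slices at the stated Δz and each level perimeter traced with G1 moves after a G0 lift.

; perimeter-only toolpath
G21 ; units = mm
G90 ; absolute positioning
G28 ; home
; layer 1
G0 Z3.4
G0 X0.0 Y0.0
G1 X25.0 Y0.0
G1 X25.0 Y19.0
G1 X0.0 Y19.0
G1 X0.0 Y0.0
; layer 2
G0 Z6.8
G0 X0.0 Y0.0
G1 X25.0 Y0.0
G1 X25.0 Y19.0
G1 X0.0 Y19.0
G1 X0.0 Y0.0
; layer 3
G0 Z10.1
G0 X0.0 Y0.0
G1 X25.0 Y0.0
G1 X25.0 Y19.0
G1 X0.0 Y19.0
G1 X0.0 Y0.0
; layer 4
G0 Z13.5
G0 X0.0 Y0.0
G1 X25.0 Y0.0
G1 X25.0 Y19.0
G1 X0.0 Y19.0
G1 X0.0 Y0.0
; layer 5
G0 Z16.9
G0 X0.0 Y0.0
G1 X25.0 Y0.0
G1 X25.0 Y19.0
G1 X0.0 Y19.0
G1 X0.0 Y0.0
; layer 6
G0 Z20.2
G0 X0.0 Y0.0
G1 X25.0 Y0.0
G1 X25.0 Y19.0
G1 X0.0 Y19.0
G1 X0.0 Y0.0
; layer 7
G0 Z23.6
G0 X0.0 Y0.0
G1 X25.0 Y0.0
G1 X25.0 Y19.0
G1 X0.0 Y19.0
G1 X0.0 Y0.0
; layer 8
G0 Z27.0
G0 X0.0 Y0.0
G1 X25.0 Y0.0
G1 X25.0 Y19.0
G1 X0.0 Y19.0
G1 X0.0 Y0.0
M2 ; end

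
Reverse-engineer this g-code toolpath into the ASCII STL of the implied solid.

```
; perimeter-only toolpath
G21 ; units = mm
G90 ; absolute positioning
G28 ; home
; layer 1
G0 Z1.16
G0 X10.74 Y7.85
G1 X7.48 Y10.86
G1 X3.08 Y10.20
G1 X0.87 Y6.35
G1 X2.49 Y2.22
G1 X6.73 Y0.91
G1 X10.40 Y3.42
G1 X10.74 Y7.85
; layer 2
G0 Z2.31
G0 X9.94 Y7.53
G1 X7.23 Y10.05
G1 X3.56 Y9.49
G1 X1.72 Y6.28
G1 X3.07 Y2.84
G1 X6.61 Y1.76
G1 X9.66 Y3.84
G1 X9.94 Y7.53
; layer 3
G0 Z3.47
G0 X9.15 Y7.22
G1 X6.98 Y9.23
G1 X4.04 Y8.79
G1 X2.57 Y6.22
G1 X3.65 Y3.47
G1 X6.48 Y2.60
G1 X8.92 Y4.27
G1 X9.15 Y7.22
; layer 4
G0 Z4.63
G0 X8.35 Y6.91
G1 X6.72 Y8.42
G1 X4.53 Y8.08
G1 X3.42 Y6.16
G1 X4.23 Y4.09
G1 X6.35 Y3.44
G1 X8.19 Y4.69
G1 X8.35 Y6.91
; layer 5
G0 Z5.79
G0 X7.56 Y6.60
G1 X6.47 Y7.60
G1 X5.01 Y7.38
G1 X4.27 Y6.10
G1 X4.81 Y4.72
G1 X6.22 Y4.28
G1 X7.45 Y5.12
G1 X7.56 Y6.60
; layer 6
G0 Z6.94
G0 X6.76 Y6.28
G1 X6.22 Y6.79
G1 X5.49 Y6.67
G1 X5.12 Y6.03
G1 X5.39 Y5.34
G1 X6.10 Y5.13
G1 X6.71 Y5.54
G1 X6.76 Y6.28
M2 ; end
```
solid part
  facet normal 0.0000 0.0000 -1.0000
    outer loop
      vertex 2.60 10.90 0.00
      vertex 7.73 11.68 0.00
      vertex 11.53 8.16 0.00
    endloop
  endfacet
  facet normal 0.0000 0.0000 -1.0000
    outer loop
      vertex 0.02 6.41 0.00
      vertex 2.60 10.90 0.00
      vertex 11.53 8.16 0.00
    endloop
  endfacet
  facet normal 0.0000 0.0000 -1.0000
    outer loop
      vertex 1.91 1.59 0.00
      vertex 0.02 6.41 0.00
      vertex 11.53 8.16 0.00
    endloop
  endfacet
  facet normal 0.0000 0.0000 -1.0000
    outer loop
      vertex 6.86 0.07 0.00
      vertex 1.91 1.59 0.00
      vertex 11.53 8.16 0.00
    endloop
  endfacet
  facet normal 0.0000 0.0000 -1.0000
    outer loop
      vertex 11.14 2.99 0.00
      vertex 6.86 0.07 0.00
      vertex 11.53 8.16 0.00
    endloop
  endfacet
  facet normal 0.5659 0.6109 0.5536
    outer loop
      vertex 11.53 8.16 0.00
      vertex 7.73 11.68 0.00
      vertex 5.97 5.97 8.10
    endloop
  endfacet
  facet normal -0.1252 0.8235 0.5533
    outer loop
      vertex 7.73 11.68 0.00
      vertex 2.60 10.90 0.00
      vertex 5.97 5.97 8.10
    endloop
  endfacet
  facet normal -0.7223 0.4151 0.5531
    outer loop
      vertex 2.60 10.90 0.00
      vertex 0.02 6.41 0.00
      vertex 5.97 5.97 8.10
    endloop
  endfacet
  facet normal -0.7756 -0.3041 0.5532
    outer loop
      vertex 0.02 6.41 0.00
      vertex 1.91 1.59 0.00
      vertex 5.97 5.97 8.10
    endloop
  endfacet
  facet normal -0.2445 -0.7964 0.5532
    outer loop
      vertex 1.91 1.59 0.00
      vertex 6.86 0.07 0.00
      vertex 5.97 5.97 8.10
    endloop
  endfacet
  facet normal 0.4696 -0.6883 0.5529
    outer loop
      vertex 6.86 0.07 0.00
      vertex 11.14 2.99 0.00
      vertex 5.97 5.97 8.10
    endloop
  endfacet
  facet normal 0.8307 -0.0627 0.5532
    outer loop
      vertex 11.14 2.99 0.00
      vertex 11.53 8.16 0.00
      vertex 5.97 5.97 8.10
    endloop
  endfacet
endsolid part

The G0 Z moves step by Δz≈1.16 mm. The G1 loops shrink linearly with z, so the solid tapers from its base footprint up to z≈8.1. Closing with a flat bottom cap and the tapered top and triangulating gives 12 facets — a regular 7-sided pyramid, base circumscribed radius ≈ 5.97 mm, apex at z ≈ 8.1 mm.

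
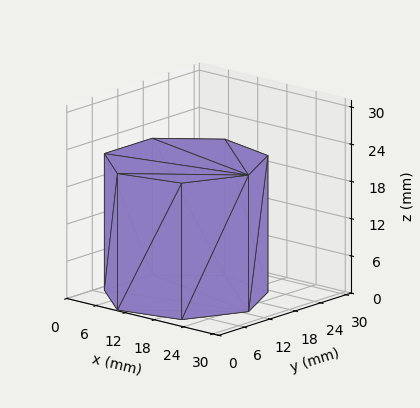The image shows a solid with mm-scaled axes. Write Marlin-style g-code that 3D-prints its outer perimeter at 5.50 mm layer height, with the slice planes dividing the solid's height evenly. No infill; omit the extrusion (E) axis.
Reading the render: the shape is a regular 7-sided prism (a cylinder approximated with 7 flat sides), circumscribed radius ≈ 13 mm, height ≈ 22 mm (dimensions read to the nearest mm from the axis ticks). For the g-code, the solid's height is divided into equal slices at the stated Δz and each level perimeter traced with G1 moves after a G0 lift.

; perimeter-only toolpath
G21 ; units = mm
G90 ; absolute positioning
G28 ; home
; layer 1
G0 Z5.50
G0 X26.00 Y13.00
G1 X21.11 Y23.16
G1 X10.11 Y25.67
G1 X1.29 Y18.64
G1 X1.29 Y7.36
G1 X10.11 Y0.33
G1 X21.11 Y2.84
G1 X26.00 Y13.00
; layer 2
G0 Z11.00
G0 X26.00 Y13.00
G1 X21.11 Y23.16
G1 X10.11 Y25.67
G1 X1.29 Y18.64
G1 X1.29 Y7.36
G1 X10.11 Y0.33
G1 X21.11 Y2.84
G1 X26.00 Y13.00
; layer 3
G0 Z16.50
G0 X26.00 Y13.00
G1 X21.11 Y23.16
G1 X10.11 Y25.67
G1 X1.29 Y18.64
G1 X1.29 Y7.36
G1 X10.11 Y0.33
G1 X21.11 Y2.84
G1 X26.00 Y13.00
; layer 4
G0 Z22.00
G0 X26.00 Y13.00
G1 X21.11 Y23.16
G1 X10.11 Y25.67
G1 X1.29 Y18.64
G1 X1.29 Y7.36
G1 X10.11 Y0.33
G1 X21.11 Y2.84
G1 X26.00 Y13.00
M2 ; end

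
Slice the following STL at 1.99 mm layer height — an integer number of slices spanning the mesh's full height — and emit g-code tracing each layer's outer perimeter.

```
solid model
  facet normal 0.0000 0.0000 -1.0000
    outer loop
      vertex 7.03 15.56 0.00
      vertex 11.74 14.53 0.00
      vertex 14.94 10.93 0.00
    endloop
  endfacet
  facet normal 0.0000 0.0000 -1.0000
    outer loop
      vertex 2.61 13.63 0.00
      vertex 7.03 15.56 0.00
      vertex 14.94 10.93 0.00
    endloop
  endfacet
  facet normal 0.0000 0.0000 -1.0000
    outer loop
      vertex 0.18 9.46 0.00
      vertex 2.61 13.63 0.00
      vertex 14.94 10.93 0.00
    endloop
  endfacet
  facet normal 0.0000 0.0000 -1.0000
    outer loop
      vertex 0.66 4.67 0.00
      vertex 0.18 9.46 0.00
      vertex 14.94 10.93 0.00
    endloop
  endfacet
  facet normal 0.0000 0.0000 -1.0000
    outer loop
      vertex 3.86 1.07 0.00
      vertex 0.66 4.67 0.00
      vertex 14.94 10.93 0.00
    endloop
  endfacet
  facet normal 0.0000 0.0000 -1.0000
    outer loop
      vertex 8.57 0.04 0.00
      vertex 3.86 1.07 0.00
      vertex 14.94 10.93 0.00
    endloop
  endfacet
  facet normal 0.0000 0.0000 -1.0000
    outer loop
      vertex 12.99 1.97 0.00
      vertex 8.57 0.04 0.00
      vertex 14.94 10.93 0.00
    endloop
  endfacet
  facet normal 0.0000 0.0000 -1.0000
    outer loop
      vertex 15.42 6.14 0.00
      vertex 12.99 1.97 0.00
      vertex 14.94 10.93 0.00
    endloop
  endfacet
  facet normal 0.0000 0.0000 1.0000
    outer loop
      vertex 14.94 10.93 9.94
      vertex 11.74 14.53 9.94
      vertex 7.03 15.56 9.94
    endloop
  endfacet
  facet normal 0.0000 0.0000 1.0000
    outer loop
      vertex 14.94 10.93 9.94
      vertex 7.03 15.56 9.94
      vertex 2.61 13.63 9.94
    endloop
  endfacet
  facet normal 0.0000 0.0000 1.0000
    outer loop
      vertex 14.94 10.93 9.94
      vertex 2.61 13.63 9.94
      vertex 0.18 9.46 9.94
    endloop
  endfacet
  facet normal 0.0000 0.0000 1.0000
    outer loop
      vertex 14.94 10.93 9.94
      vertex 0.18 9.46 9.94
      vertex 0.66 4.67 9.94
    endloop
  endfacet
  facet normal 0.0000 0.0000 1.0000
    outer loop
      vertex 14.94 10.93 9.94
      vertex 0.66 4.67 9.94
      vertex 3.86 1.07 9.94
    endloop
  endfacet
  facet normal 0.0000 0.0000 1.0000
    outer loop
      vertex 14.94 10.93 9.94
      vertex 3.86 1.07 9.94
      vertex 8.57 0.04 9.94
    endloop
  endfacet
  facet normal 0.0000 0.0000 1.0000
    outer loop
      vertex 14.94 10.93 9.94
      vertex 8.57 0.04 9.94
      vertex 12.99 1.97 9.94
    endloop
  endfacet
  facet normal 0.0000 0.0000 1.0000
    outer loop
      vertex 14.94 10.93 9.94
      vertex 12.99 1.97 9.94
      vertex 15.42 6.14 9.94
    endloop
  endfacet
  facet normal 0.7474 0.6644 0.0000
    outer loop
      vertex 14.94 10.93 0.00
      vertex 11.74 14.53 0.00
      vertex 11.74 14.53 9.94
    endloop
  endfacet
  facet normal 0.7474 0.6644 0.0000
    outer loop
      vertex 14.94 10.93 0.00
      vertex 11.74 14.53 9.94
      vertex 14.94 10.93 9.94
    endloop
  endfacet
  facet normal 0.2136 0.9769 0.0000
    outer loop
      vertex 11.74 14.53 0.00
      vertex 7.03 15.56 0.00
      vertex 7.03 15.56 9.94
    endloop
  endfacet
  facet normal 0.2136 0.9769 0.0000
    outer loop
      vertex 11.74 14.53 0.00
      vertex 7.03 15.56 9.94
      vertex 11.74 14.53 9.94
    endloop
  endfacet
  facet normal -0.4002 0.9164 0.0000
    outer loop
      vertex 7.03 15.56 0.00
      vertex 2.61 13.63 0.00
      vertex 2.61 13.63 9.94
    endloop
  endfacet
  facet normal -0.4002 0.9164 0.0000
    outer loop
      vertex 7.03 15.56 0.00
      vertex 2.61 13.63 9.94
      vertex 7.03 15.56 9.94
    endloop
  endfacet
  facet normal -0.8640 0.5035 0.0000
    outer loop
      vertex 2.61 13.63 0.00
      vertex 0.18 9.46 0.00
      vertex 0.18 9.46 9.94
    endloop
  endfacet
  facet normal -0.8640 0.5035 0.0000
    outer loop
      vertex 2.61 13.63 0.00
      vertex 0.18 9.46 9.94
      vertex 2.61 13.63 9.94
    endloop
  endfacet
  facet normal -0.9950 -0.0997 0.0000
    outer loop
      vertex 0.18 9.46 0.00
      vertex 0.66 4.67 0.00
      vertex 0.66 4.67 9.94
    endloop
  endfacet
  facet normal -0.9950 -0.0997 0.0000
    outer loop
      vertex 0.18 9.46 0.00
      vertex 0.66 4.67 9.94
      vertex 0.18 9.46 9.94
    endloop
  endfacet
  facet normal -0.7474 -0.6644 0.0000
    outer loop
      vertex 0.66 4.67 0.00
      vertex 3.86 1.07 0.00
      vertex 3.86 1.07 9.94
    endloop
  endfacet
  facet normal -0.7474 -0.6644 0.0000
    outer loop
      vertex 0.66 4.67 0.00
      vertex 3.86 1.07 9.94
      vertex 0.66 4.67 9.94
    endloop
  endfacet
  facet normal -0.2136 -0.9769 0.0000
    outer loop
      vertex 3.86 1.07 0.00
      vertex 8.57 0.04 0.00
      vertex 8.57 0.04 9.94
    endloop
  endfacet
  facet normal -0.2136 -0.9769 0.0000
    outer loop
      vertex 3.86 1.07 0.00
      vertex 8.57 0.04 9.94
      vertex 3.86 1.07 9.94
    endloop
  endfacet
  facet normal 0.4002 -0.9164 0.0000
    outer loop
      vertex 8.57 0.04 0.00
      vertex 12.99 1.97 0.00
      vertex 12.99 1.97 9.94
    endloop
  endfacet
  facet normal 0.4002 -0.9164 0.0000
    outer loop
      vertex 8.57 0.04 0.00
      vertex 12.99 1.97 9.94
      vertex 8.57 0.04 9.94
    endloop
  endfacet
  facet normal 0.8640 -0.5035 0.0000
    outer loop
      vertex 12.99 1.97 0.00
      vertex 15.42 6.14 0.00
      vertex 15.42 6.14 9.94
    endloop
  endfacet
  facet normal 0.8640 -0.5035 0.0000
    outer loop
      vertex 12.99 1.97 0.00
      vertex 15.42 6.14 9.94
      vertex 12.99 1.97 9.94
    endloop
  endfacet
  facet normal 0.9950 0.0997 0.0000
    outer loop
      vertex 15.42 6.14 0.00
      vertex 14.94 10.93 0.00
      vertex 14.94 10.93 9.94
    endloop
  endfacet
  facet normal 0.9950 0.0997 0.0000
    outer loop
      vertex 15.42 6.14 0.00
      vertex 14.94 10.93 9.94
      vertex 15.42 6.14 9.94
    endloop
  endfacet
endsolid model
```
; perimeter-only toolpath
G21 ; units = mm
G90 ; absolute positioning
G28 ; home
; layer 1
G0 Z1.99
G0 X14.94 Y10.93
G1 X11.74 Y14.53
G1 X7.03 Y15.56
G1 X2.61 Y13.63
G1 X0.18 Y9.46
G1 X0.66 Y4.67
G1 X3.86 Y1.07
G1 X8.57 Y0.04
G1 X12.99 Y1.97
G1 X15.42 Y6.14
G1 X14.94 Y10.93
; layer 2
G0 Z3.98
G0 X14.94 Y10.93
G1 X11.74 Y14.53
G1 X7.03 Y15.56
G1 X2.61 Y13.63
G1 X0.18 Y9.46
G1 X0.66 Y4.67
G1 X3.86 Y1.07
G1 X8.57 Y0.04
G1 X12.99 Y1.97
G1 X15.42 Y6.14
G1 X14.94 Y10.93
; layer 3
G0 Z5.96
G0 X14.94 Y10.93
G1 X11.74 Y14.53
G1 X7.03 Y15.56
G1 X2.61 Y13.63
G1 X0.18 Y9.46
G1 X0.66 Y4.67
G1 X3.86 Y1.07
G1 X8.57 Y0.04
G1 X12.99 Y1.97
G1 X15.42 Y6.14
G1 X14.94 Y10.93
; layer 4
G0 Z7.95
G0 X14.94 Y10.93
G1 X11.74 Y14.53
G1 X7.03 Y15.56
G1 X2.61 Y13.63
G1 X0.18 Y9.46
G1 X0.66 Y4.67
G1 X3.86 Y1.07
G1 X8.57 Y0.04
G1 X12.99 Y1.97
G1 X15.42 Y6.14
G1 X14.94 Y10.93
; layer 5
G0 Z9.94
G0 X14.94 Y10.93
G1 X11.74 Y14.53
G1 X7.03 Y15.56
G1 X2.61 Y13.63
G1 X0.18 Y9.46
G1 X0.66 Y4.67
G1 X3.86 Y1.07
G1 X8.57 Y0.04
G1 X12.99 Y1.97
G1 X15.42 Y6.14
G1 X14.94 Y10.93
M2 ; end

The solid is a regular 10-sided prism (a cylinder approximated with 10 flat sides), circumscribed radius ≈ 7.8 mm, height ≈ 9.94 mm. Slicing at Δz = 1.99 mm — 5 equal slices spanning the solid's height, so layer i sits at z = i·h/5 — gives 5 non-empty perimeters. Each is a 10-segment closed polygon; G0 lifts to the layer z and rapids to the start vertex, then G1 traces the edges.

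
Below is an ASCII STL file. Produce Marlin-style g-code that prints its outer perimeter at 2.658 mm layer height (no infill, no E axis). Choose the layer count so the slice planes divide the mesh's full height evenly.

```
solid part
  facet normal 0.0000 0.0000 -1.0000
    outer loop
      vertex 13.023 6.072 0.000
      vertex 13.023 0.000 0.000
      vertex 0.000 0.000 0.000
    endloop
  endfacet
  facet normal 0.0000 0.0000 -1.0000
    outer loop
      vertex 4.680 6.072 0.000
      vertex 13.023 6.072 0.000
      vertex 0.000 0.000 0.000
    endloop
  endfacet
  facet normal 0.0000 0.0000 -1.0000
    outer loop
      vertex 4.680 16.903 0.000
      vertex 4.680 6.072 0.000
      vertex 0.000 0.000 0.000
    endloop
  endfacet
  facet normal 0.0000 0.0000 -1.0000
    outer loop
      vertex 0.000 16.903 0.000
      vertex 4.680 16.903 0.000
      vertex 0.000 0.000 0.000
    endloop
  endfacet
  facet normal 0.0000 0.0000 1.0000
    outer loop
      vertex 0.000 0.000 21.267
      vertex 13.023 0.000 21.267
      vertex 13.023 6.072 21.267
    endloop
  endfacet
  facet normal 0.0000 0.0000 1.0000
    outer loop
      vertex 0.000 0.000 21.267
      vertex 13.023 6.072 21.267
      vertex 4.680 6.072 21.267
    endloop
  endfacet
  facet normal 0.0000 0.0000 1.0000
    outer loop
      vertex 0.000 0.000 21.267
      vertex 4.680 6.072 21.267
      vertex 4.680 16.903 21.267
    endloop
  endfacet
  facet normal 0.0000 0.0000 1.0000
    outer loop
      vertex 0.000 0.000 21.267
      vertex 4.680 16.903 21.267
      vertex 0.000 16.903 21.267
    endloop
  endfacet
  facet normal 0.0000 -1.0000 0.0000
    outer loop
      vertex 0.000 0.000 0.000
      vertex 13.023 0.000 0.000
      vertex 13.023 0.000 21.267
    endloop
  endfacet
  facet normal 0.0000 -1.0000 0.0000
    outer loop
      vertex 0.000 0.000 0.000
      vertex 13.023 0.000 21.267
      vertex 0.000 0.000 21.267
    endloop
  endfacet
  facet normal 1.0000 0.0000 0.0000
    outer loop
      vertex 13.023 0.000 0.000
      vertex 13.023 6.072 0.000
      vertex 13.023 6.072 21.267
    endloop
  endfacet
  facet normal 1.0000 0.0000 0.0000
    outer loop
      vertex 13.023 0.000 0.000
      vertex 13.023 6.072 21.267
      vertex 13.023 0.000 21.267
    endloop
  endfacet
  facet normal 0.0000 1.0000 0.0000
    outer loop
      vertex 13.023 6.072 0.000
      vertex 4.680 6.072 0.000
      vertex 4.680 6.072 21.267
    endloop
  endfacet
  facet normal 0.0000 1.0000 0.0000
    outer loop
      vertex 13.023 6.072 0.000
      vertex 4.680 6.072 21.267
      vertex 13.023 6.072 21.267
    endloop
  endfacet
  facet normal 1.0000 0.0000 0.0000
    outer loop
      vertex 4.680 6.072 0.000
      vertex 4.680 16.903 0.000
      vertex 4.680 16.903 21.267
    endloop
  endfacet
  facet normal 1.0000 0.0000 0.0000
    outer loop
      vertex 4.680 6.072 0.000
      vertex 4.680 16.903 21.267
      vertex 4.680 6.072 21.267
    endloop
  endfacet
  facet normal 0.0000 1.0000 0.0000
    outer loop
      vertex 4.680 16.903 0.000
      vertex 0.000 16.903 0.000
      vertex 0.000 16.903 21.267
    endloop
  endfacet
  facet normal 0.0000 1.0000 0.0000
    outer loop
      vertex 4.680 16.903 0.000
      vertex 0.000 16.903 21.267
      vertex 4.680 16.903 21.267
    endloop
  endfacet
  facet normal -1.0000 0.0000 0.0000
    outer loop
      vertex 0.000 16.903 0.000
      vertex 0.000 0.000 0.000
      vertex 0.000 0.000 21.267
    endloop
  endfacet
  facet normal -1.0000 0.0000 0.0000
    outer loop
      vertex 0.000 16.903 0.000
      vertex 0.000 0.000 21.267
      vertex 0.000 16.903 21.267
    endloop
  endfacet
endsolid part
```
; perimeter-only toolpath
G21 ; units = mm
G90 ; absolute positioning
G28 ; home
; layer 1
G0 Z2.658
G0 X0.000 Y0.000
G1 X13.023 Y0.000
G1 X13.023 Y6.072
G1 X4.680 Y6.072
G1 X4.680 Y16.903
G1 X0.000 Y16.903
G1 X0.000 Y0.000
; layer 2
G0 Z5.317
G0 X0.000 Y0.000
G1 X13.023 Y0.000
G1 X13.023 Y6.072
G1 X4.680 Y6.072
G1 X4.680 Y16.903
G1 X0.000 Y16.903
G1 X0.000 Y0.000
; layer 3
G0 Z7.975
G0 X0.000 Y0.000
G1 X13.023 Y0.000
G1 X13.023 Y6.072
G1 X4.680 Y6.072
G1 X4.680 Y16.903
G1 X0.000 Y16.903
G1 X0.000 Y0.000
; layer 4
G0 Z10.633
G0 X0.000 Y0.000
G1 X13.023 Y0.000
G1 X13.023 Y6.072
G1 X4.680 Y6.072
G1 X4.680 Y16.903
G1 X0.000 Y16.903
G1 X0.000 Y0.000
; layer 5
G0 Z13.292
G0 X0.000 Y0.000
G1 X13.023 Y0.000
G1 X13.023 Y6.072
G1 X4.680 Y6.072
G1 X4.680 Y16.903
G1 X0.000 Y16.903
G1 X0.000 Y0.000
; layer 6
G0 Z15.950
G0 X0.000 Y0.000
G1 X13.023 Y0.000
G1 X13.023 Y6.072
G1 X4.680 Y6.072
G1 X4.680 Y16.903
G1 X0.000 Y16.903
G1 X0.000 Y0.000
; layer 7
G0 Z18.609
G0 X0.000 Y0.000
G1 X13.023 Y0.000
G1 X13.023 Y6.072
G1 X4.680 Y6.072
G1 X4.680 Y16.903
G1 X0.000 Y16.903
G1 X0.000 Y0.000
; layer 8
G0 Z21.267
G0 X0.000 Y0.000
G1 X13.023 Y0.000
G1 X13.023 Y6.072
G1 X4.680 Y6.072
G1 X4.680 Y16.903
G1 X0.000 Y16.903
G1 X0.000 Y0.000
M2 ; end

The solid is an L-shaped prism: outer 13 × 16.9 mm, arm thicknesses ≈ 6.07 mm (horizontal) and 4.68 mm (vertical), extruded 21.3 mm in z. Slicing at Δz = 2.658 mm — 8 equal slices spanning the solid's height, so layer i sits at z = i·h/8 — gives 8 non-empty perimeters. Each is a 6-segment closed polygon; G0 lifts to the layer z and rapids to the start vertex, then G1 traces the edges.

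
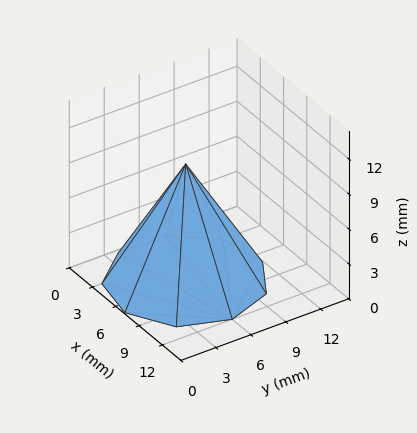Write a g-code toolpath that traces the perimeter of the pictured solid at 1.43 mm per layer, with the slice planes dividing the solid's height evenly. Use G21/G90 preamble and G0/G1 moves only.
Reading the render: the shape is a regular 9-sided pyramid, base circumscribed radius ≈ 6 mm, apex at z ≈ 10 mm (dimensions read to the nearest mm from the axis ticks). For the g-code, the solid's height is divided into equal slices at the stated Δz and each level perimeter traced with G1 moves after a G0 lift.

; perimeter-only toolpath
G21 ; units = mm
G90 ; absolute positioning
G28 ; home
; layer 1
G0 Z1.43
G0 X11.14 Y6.00
G1 X9.94 Y9.31
G1 X6.89 Y11.07
G1 X3.43 Y10.46
G1 X1.17 Y7.76
G1 X1.17 Y4.24
G1 X3.43 Y1.54
G1 X6.89 Y0.93
G1 X9.94 Y2.69
G1 X11.14 Y6.00
; layer 2
G0 Z2.86
G0 X10.29 Y6.00
G1 X9.29 Y8.76
G1 X6.74 Y10.22
G1 X3.86 Y9.71
G1 X1.97 Y7.46
G1 X1.97 Y4.54
G1 X3.86 Y2.29
G1 X6.74 Y1.78
G1 X9.29 Y3.24
G1 X10.29 Y6.00
; layer 3
G0 Z4.29
G0 X9.43 Y6.00
G1 X8.63 Y8.21
G1 X6.59 Y9.38
G1 X4.29 Y8.97
G1 X2.78 Y7.17
G1 X2.78 Y4.83
G1 X4.29 Y3.03
G1 X6.59 Y2.62
G1 X8.63 Y3.79
G1 X9.43 Y6.00
; layer 4
G0 Z5.71
G0 X8.57 Y6.00
G1 X7.97 Y7.65
G1 X6.45 Y8.53
G1 X4.71 Y8.23
G1 X3.58 Y6.88
G1 X3.58 Y5.12
G1 X4.71 Y3.77
G1 X6.45 Y3.47
G1 X7.97 Y4.35
G1 X8.57 Y6.00
; layer 5
G0 Z7.14
G0 X7.71 Y6.00
G1 X7.31 Y7.10
G1 X6.30 Y7.69
G1 X5.14 Y7.49
G1 X4.39 Y6.59
G1 X4.39 Y5.41
G1 X5.14 Y4.51
G1 X6.30 Y4.31
G1 X7.31 Y4.90
G1 X7.71 Y6.00
; layer 6
G0 Z8.57
G0 X6.86 Y6.00
G1 X6.66 Y6.55
G1 X6.15 Y6.84
G1 X5.57 Y6.74
G1 X5.19 Y6.29
G1 X5.19 Y5.71
G1 X5.57 Y5.26
G1 X6.15 Y5.16
G1 X6.66 Y5.45
G1 X6.86 Y6.00
M2 ; end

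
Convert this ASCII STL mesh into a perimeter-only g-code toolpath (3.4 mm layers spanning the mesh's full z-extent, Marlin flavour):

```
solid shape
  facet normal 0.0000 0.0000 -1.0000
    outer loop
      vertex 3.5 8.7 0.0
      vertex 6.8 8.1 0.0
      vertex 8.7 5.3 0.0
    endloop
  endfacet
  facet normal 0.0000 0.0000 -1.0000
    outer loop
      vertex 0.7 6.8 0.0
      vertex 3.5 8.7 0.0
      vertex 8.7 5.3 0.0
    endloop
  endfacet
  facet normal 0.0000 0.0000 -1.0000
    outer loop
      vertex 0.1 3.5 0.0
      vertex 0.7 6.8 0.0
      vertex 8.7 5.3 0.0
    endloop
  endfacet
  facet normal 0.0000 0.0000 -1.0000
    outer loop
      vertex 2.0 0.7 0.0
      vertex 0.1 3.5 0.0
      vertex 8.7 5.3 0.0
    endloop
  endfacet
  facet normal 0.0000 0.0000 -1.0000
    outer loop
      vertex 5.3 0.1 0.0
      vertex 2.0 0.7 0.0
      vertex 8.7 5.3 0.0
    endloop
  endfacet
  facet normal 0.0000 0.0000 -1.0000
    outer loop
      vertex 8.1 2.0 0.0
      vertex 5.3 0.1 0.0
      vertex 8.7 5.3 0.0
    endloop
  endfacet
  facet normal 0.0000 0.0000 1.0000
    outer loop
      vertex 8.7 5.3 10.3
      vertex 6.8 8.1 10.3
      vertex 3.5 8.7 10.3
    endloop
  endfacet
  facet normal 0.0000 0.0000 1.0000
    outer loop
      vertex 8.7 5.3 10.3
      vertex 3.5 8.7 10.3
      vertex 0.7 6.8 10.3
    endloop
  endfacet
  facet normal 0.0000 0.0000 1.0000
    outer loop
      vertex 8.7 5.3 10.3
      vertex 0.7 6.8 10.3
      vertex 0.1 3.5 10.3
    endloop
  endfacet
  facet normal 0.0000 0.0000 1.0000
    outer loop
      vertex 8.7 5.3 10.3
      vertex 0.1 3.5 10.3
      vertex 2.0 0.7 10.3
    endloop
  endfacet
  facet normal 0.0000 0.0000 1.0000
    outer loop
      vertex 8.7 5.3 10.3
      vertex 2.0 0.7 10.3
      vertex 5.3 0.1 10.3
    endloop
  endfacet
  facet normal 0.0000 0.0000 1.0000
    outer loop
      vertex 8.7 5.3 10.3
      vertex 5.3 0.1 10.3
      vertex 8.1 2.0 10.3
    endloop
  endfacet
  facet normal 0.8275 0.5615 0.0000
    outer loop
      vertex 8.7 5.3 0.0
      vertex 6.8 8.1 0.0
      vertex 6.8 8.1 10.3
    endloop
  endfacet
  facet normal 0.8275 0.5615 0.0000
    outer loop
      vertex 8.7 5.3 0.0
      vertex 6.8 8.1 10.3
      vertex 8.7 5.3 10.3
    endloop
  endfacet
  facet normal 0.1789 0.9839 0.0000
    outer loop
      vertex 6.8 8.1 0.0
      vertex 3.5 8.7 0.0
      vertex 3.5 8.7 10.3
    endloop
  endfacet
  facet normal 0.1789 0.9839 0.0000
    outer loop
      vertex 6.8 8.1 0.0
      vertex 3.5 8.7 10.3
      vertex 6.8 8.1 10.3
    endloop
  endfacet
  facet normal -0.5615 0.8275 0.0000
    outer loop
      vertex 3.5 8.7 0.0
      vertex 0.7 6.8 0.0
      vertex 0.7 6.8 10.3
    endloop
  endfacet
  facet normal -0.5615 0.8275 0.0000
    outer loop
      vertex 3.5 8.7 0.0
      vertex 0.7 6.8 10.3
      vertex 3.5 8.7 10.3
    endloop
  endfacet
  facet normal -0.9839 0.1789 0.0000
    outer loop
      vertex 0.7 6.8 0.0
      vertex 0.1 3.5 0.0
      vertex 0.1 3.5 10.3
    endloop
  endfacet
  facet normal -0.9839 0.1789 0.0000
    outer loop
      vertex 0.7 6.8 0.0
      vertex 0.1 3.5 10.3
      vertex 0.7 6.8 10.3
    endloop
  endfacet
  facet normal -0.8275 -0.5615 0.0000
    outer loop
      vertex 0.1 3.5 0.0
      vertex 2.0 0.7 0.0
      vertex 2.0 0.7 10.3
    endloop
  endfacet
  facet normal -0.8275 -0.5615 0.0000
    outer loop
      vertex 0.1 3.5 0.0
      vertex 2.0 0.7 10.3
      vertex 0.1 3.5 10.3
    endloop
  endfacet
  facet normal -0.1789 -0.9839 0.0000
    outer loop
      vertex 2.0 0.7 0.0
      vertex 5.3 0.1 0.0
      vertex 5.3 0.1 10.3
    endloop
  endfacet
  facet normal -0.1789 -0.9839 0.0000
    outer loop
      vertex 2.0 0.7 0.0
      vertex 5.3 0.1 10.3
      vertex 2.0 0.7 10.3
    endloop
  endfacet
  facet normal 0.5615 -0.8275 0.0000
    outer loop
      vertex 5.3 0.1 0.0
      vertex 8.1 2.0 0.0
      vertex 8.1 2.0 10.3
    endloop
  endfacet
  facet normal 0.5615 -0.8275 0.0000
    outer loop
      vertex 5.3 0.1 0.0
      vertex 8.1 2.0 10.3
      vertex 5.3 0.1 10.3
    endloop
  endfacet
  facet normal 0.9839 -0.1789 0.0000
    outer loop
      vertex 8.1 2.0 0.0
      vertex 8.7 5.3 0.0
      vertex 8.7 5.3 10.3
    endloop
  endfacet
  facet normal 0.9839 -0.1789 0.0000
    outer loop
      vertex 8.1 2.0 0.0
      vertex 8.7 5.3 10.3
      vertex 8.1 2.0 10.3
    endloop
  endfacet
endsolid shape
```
; perimeter-only toolpath
G21 ; units = mm
G90 ; absolute positioning
G28 ; home
; layer 1
G0 Z3.4
G0 X8.7 Y5.3
G1 X6.8 Y8.1
G1 X3.5 Y8.7
G1 X0.7 Y6.8
G1 X0.1 Y3.5
G1 X2.0 Y0.7
G1 X5.3 Y0.1
G1 X8.1 Y2.0
G1 X8.7 Y5.3
; layer 2
G0 Z6.9
G0 X8.7 Y5.3
G1 X6.8 Y8.1
G1 X3.5 Y8.7
G1 X0.7 Y6.8
G1 X0.1 Y3.5
G1 X2.0 Y0.7
G1 X5.3 Y0.1
G1 X8.1 Y2.0
G1 X8.7 Y5.3
; layer 3
G0 Z10.3
G0 X8.7 Y5.3
G1 X6.8 Y8.1
G1 X3.5 Y8.7
G1 X0.7 Y6.8
G1 X0.1 Y3.5
G1 X2.0 Y0.7
G1 X5.3 Y0.1
G1 X8.1 Y2.0
G1 X8.7 Y5.3
M2 ; end

The solid is a regular 8-sided prism (a cylinder approximated with 8 flat sides), circumscribed radius ≈ 4.4 mm, height ≈ 10.3 mm. Slicing at Δz = 3.4 mm — 3 equal slices spanning the solid's height, so layer i sits at z = i·h/3 — gives 3 non-empty perimeters. Each is a 8-segment closed polygon; G0 lifts to the layer z and rapids to the start vertex, then G1 traces the edges.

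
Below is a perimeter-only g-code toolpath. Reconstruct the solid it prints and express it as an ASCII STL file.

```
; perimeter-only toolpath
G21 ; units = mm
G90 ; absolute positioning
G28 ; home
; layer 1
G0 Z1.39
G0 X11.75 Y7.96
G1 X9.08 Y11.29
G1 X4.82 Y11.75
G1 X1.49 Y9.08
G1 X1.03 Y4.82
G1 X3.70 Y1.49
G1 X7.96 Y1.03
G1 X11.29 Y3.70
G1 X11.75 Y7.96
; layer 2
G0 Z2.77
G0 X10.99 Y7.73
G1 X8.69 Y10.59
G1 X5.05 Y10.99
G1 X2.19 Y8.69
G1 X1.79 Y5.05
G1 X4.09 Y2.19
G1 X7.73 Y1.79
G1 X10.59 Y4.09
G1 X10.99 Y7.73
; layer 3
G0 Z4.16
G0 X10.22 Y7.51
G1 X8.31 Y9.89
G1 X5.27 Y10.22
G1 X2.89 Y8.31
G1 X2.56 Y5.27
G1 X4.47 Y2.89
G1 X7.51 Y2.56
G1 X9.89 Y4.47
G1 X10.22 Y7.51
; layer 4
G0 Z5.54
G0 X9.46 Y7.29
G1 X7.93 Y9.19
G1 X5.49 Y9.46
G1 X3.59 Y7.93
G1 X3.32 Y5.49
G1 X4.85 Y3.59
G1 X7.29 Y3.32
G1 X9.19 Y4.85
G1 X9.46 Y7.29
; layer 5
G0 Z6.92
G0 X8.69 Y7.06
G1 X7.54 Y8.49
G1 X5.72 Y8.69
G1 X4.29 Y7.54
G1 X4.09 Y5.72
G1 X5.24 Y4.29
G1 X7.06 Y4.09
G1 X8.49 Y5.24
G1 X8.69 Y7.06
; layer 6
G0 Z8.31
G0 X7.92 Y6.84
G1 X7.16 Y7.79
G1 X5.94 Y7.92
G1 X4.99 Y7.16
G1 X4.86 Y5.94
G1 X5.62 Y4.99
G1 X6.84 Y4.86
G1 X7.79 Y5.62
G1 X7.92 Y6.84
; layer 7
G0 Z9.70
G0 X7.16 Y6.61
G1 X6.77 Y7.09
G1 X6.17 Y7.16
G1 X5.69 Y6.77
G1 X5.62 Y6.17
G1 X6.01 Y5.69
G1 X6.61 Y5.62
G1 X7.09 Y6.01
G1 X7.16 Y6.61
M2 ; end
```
solid part
  facet normal 0.0000 0.0000 -1.0000
    outer loop
      vertex 4.60 12.52 0.00
      vertex 9.46 11.99 0.00
      vertex 12.52 8.18 0.00
    endloop
  endfacet
  facet normal 0.0000 0.0000 -1.0000
    outer loop
      vertex 0.79 9.46 0.00
      vertex 4.60 12.52 0.00
      vertex 12.52 8.18 0.00
    endloop
  endfacet
  facet normal 0.0000 0.0000 -1.0000
    outer loop
      vertex 0.26 4.60 0.00
      vertex 0.79 9.46 0.00
      vertex 12.52 8.18 0.00
    endloop
  endfacet
  facet normal 0.0000 0.0000 -1.0000
    outer loop
      vertex 3.32 0.79 0.00
      vertex 0.26 4.60 0.00
      vertex 12.52 8.18 0.00
    endloop
  endfacet
  facet normal 0.0000 0.0000 -1.0000
    outer loop
      vertex 8.18 0.26 0.00
      vertex 3.32 0.79 0.00
      vertex 12.52 8.18 0.00
    endloop
  endfacet
  facet normal 0.0000 0.0000 -1.0000
    outer loop
      vertex 11.99 3.32 0.00
      vertex 8.18 0.26 0.00
      vertex 12.52 8.18 0.00
    endloop
  endfacet
  facet normal 0.6882 0.5527 0.4700
    outer loop
      vertex 12.52 8.18 0.00
      vertex 9.46 11.99 0.00
      vertex 6.39 6.39 11.08
    endloop
  endfacet
  facet normal 0.0957 0.8775 0.4700
    outer loop
      vertex 9.46 11.99 0.00
      vertex 4.60 12.52 0.00
      vertex 6.39 6.39 11.08
    endloop
  endfacet
  facet normal -0.5527 0.6882 0.4700
    outer loop
      vertex 4.60 12.52 0.00
      vertex 0.79 9.46 0.00
      vertex 6.39 6.39 11.08
    endloop
  endfacet
  facet normal -0.8775 0.0957 0.4700
    outer loop
      vertex 0.79 9.46 0.00
      vertex 0.26 4.60 0.00
      vertex 6.39 6.39 11.08
    endloop
  endfacet
  facet normal -0.6882 -0.5527 0.4700
    outer loop
      vertex 0.26 4.60 0.00
      vertex 3.32 0.79 0.00
      vertex 6.39 6.39 11.08
    endloop
  endfacet
  facet normal -0.0957 -0.8775 0.4700
    outer loop
      vertex 3.32 0.79 0.00
      vertex 8.18 0.26 0.00
      vertex 6.39 6.39 11.08
    endloop
  endfacet
  facet normal 0.5527 -0.6882 0.4700
    outer loop
      vertex 8.18 0.26 0.00
      vertex 11.99 3.32 0.00
      vertex 6.39 6.39 11.08
    endloop
  endfacet
  facet normal 0.8775 -0.0957 0.4700
    outer loop
      vertex 11.99 3.32 0.00
      vertex 12.52 8.18 0.00
      vertex 6.39 6.39 11.08
    endloop
  endfacet
endsolid part

The G0 Z moves step by Δz≈1.39 mm. The G1 loops shrink linearly with z, so the solid tapers from its base footprint up to z≈11.1. Closing with a flat bottom cap and the tapered top and triangulating gives 14 facets — a regular 8-sided pyramid, base circumscribed radius ≈ 6.39 mm, apex at z ≈ 11.1 mm.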